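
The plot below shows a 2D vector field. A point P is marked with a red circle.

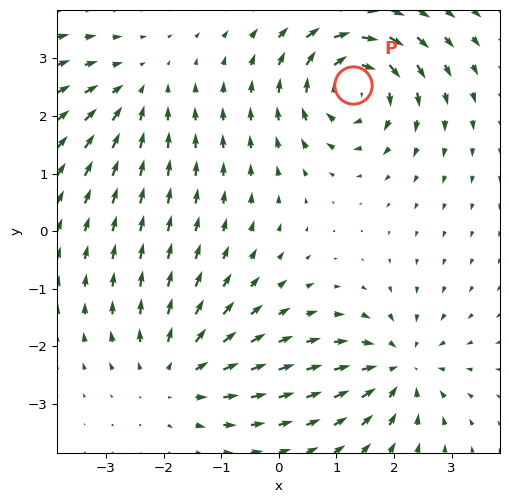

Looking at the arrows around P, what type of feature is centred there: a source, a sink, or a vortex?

vortex

At P (1.3, 2.5) the arrows circulate clockwise. Divergence ≈0, curl about -6 — near-zero divergence with nonzero curl is a vortex.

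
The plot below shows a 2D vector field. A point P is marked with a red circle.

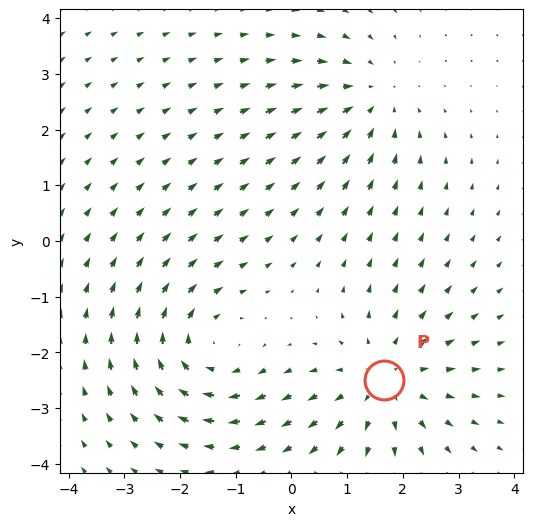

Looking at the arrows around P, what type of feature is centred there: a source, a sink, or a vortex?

At P (1.7, -2.5) the arrows spread outward. Divergence about +4, curl ≈0 — positive divergence with near-zero curl is a source.

source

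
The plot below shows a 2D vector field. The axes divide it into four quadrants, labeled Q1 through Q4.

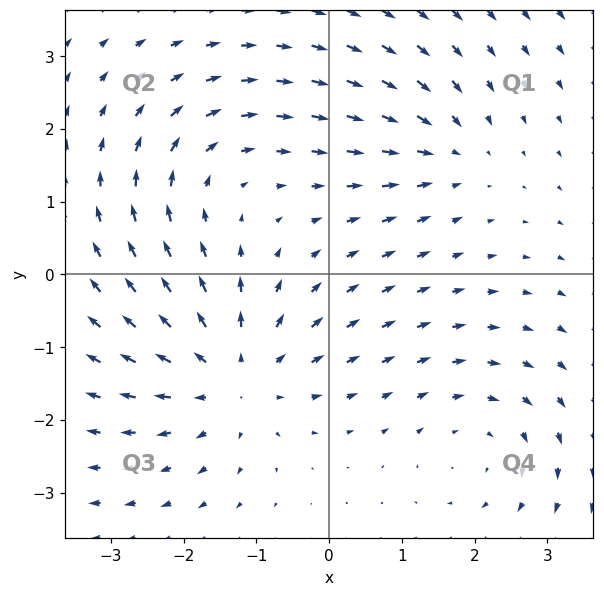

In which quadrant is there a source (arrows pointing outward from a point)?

The source sits at approximately (-1.3, -1.4), which lies in quadrant Q3. The divergence there is about +5, positive as expected for a source.

Q3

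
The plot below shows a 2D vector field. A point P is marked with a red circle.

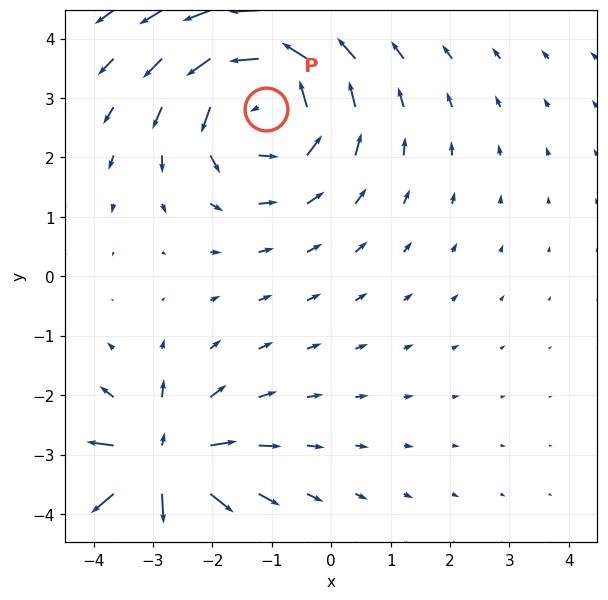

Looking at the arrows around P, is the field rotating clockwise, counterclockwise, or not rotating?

Near P at (-1.1, 2.8) the arrows circulate counterclockwise. The curl (z-component) there is about +4; positive curl means counterclockwise rotation.

counterclockwise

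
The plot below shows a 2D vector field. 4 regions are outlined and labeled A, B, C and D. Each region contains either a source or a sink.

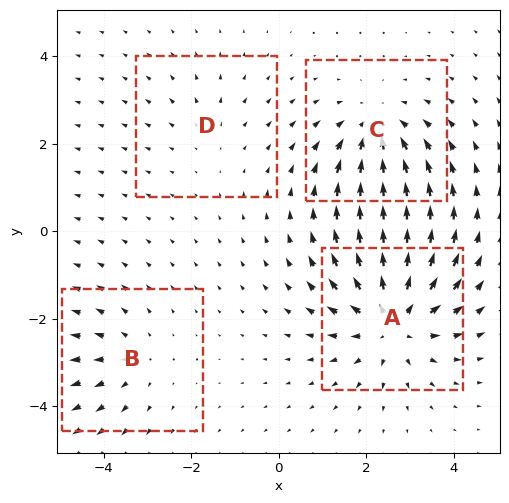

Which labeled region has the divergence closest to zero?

D

Divergence at each region's feature centre — A: about +6, B: about +3, C: about -5, D: about +2. Region D is closest to zero.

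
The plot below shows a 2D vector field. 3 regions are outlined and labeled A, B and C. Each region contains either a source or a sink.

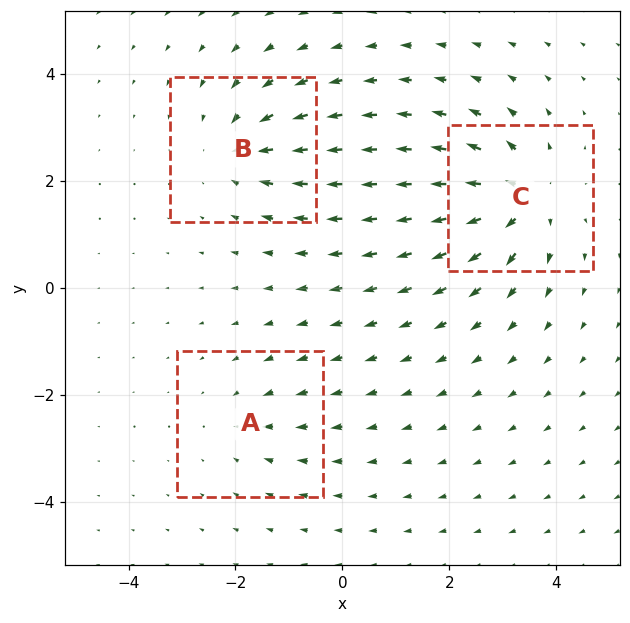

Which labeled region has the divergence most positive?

C

Divergence at each region's feature centre — A: about -2, B: about -3, C: about +5. Region C is most positive.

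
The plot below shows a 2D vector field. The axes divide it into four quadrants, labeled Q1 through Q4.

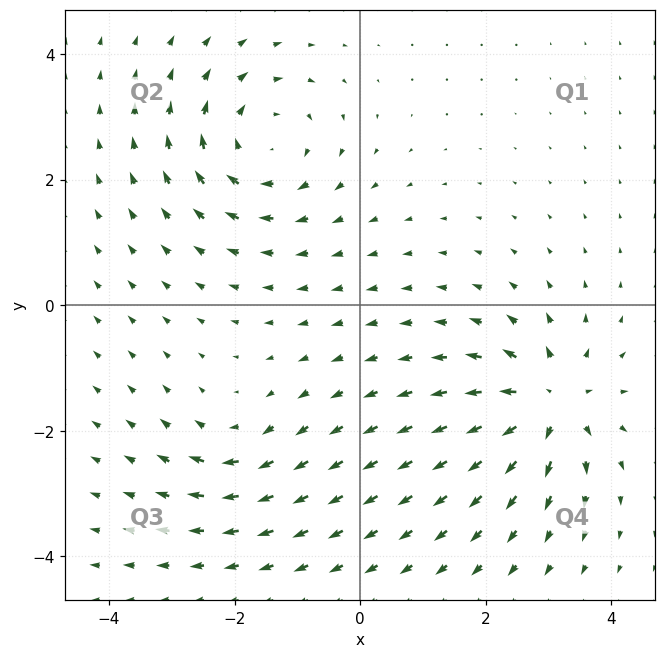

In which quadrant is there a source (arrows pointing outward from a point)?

The source sits at approximately (3.0, -1.6), which lies in quadrant Q4. The divergence there is about +6, positive as expected for a source.

Q4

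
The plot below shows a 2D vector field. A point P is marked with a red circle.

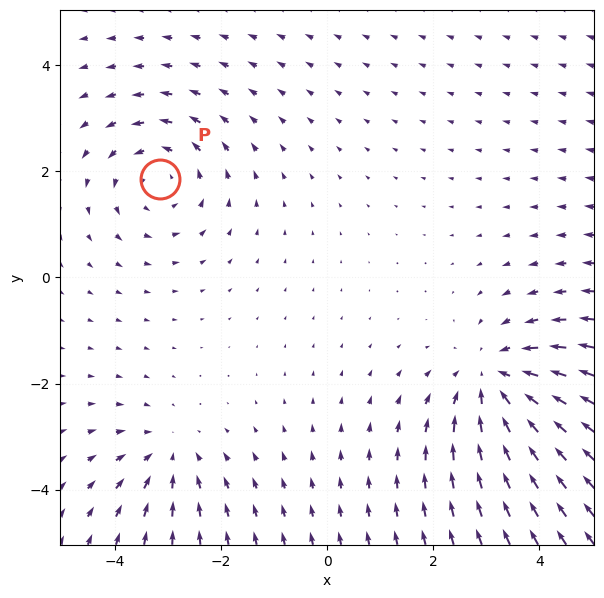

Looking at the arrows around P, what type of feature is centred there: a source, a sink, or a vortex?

At P (-3.2, 1.9) the arrows circulate counterclockwise. Divergence ≈0, curl about +3 — near-zero divergence with nonzero curl is a vortex.

vortex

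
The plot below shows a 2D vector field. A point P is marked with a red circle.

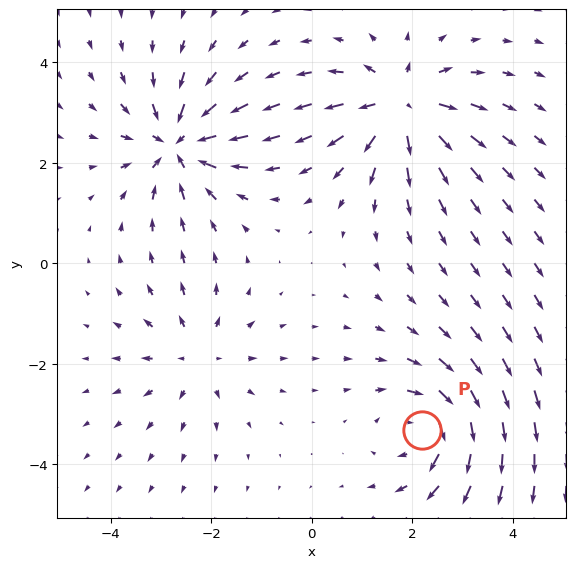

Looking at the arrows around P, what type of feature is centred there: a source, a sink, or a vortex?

At P (2.2, -3.3) the arrows circulate clockwise. Divergence ≈0, curl about -5 — near-zero divergence with nonzero curl is a vortex.

vortex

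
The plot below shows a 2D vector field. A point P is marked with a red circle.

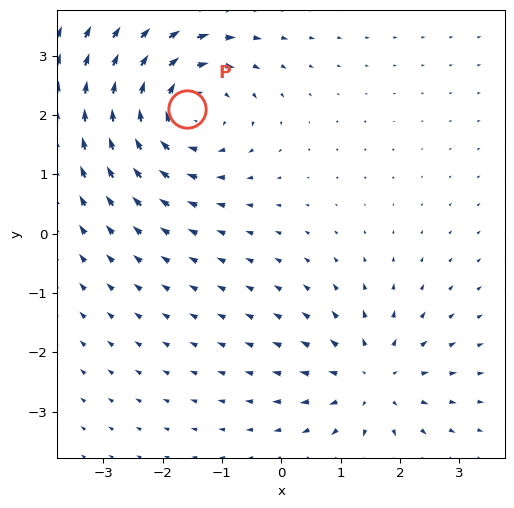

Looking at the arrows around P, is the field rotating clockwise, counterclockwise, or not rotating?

clockwise

Near P at (-1.6, 2.1) the arrows circulate clockwise. The curl (z-component) there is about -4; negative curl means clockwise rotation.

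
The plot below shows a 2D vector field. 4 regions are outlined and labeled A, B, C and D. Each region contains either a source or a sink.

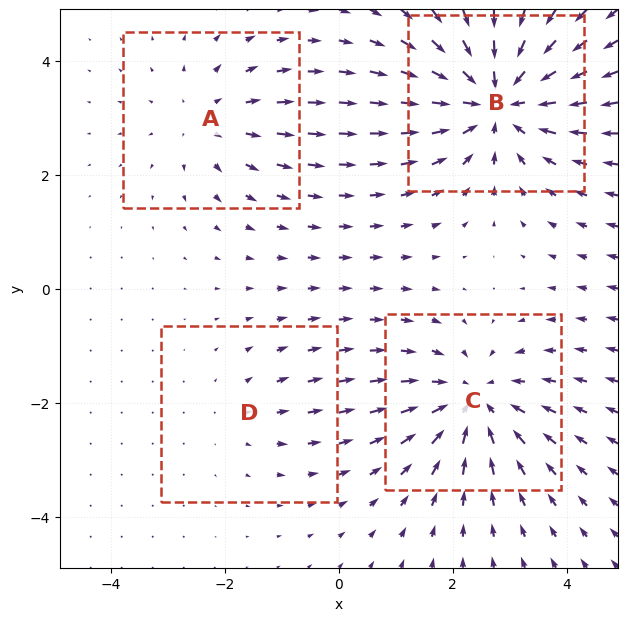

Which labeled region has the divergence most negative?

Divergence at each region's feature centre — A: about +3, B: about -6, C: about -5, D: about +2. Region B is most negative.

B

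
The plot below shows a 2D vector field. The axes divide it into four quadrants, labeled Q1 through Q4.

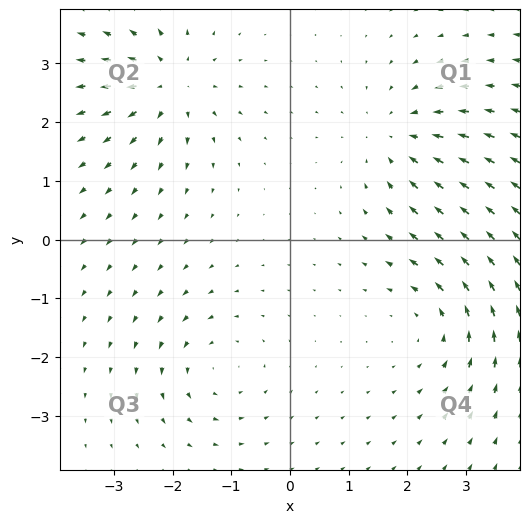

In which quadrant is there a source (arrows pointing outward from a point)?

The source sits at approximately (-2.1, 2.6), which lies in quadrant Q2. The divergence there is about +5, positive as expected for a source.

Q2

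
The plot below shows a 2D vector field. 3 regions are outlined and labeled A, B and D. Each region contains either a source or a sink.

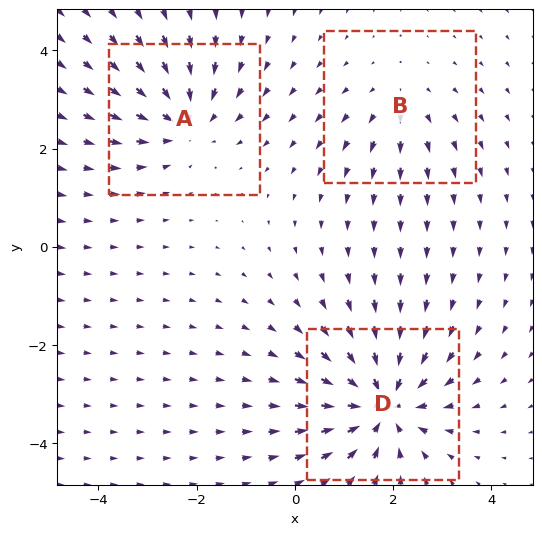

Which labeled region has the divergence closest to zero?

Divergence at each region's feature centre — A: about -3, B: about +2, D: about -5. Region B is closest to zero.

B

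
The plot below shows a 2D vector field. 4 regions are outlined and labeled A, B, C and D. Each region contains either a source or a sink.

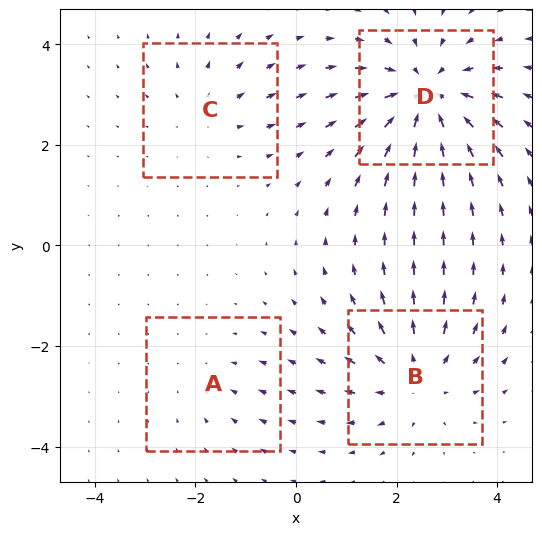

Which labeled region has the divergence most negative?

Divergence at each region's feature centre — A: about -2, B: about +5, C: about +3, D: about -7. Region D is most negative.

D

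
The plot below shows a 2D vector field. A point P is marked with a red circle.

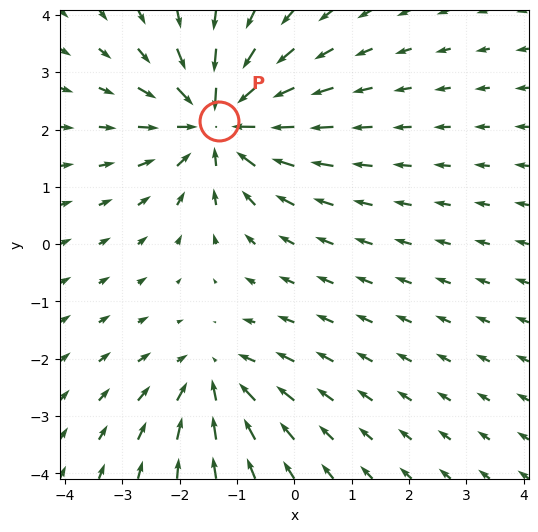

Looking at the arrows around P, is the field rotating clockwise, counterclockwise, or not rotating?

not rotating

Near P at (-1.3, 2.1) the arrows show no circulation. The curl there is ≈0.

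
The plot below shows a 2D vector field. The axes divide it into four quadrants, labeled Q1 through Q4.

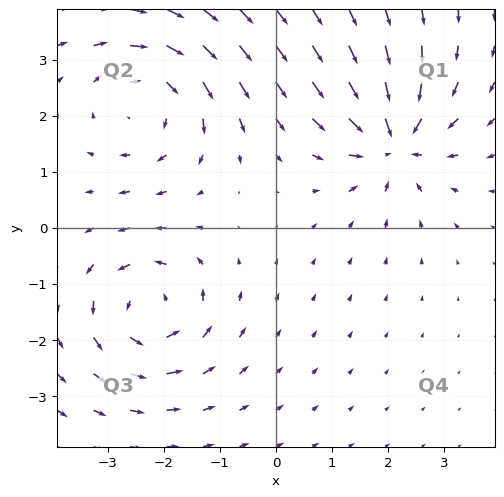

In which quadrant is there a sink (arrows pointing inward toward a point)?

The sink sits at approximately (2.1, 1.5), which lies in quadrant Q1. The divergence there is about -4, negative as expected for a sink.

Q1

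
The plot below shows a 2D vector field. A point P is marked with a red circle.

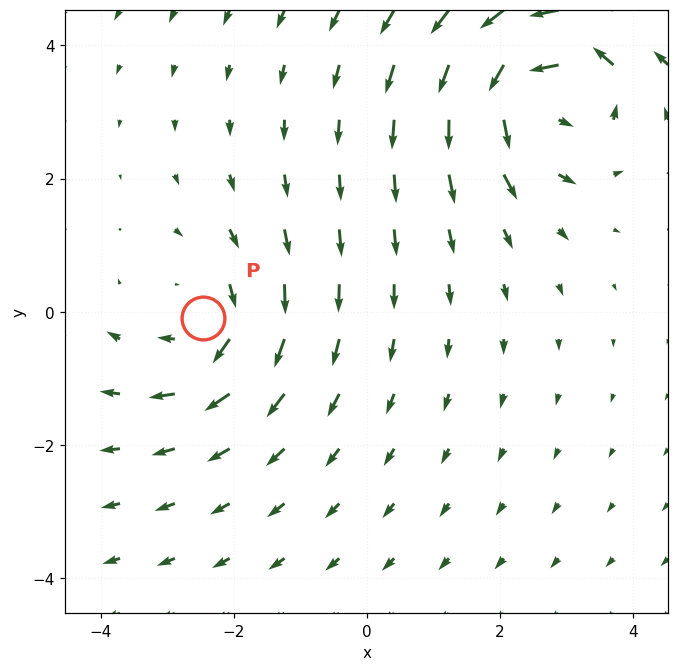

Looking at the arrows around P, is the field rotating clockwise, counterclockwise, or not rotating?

clockwise

Near P at (-2.5, -0.1) the arrows circulate clockwise. The curl (z-component) there is about -3; negative curl means clockwise rotation.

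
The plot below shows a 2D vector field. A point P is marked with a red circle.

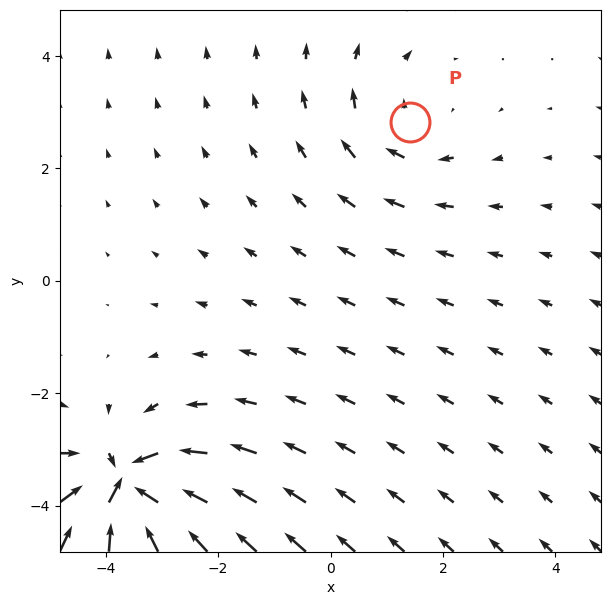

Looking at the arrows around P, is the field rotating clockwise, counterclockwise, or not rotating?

Near P at (1.4, 2.8) the arrows circulate clockwise. The curl (z-component) there is about -2; negative curl means clockwise rotation.

clockwise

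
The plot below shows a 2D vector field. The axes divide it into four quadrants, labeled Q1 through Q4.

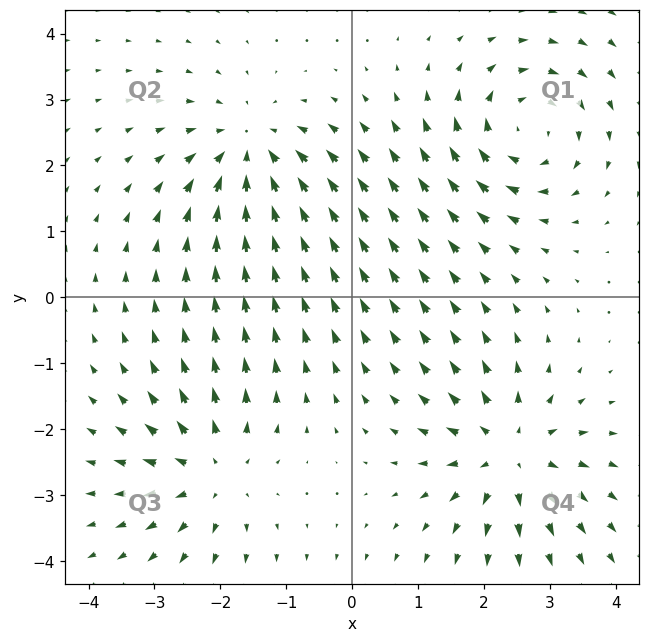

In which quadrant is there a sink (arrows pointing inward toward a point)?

Q2

The sink sits at approximately (-1.5, 2.2), which lies in quadrant Q2. The divergence there is about -5, negative as expected for a sink.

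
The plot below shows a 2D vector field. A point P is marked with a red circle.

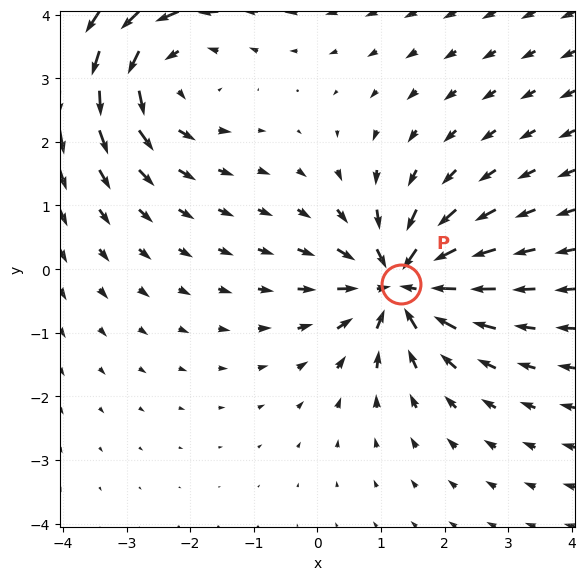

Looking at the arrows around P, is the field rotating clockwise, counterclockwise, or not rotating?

Near P at (1.3, -0.2) the arrows show no circulation. The curl there is ≈0.

not rotating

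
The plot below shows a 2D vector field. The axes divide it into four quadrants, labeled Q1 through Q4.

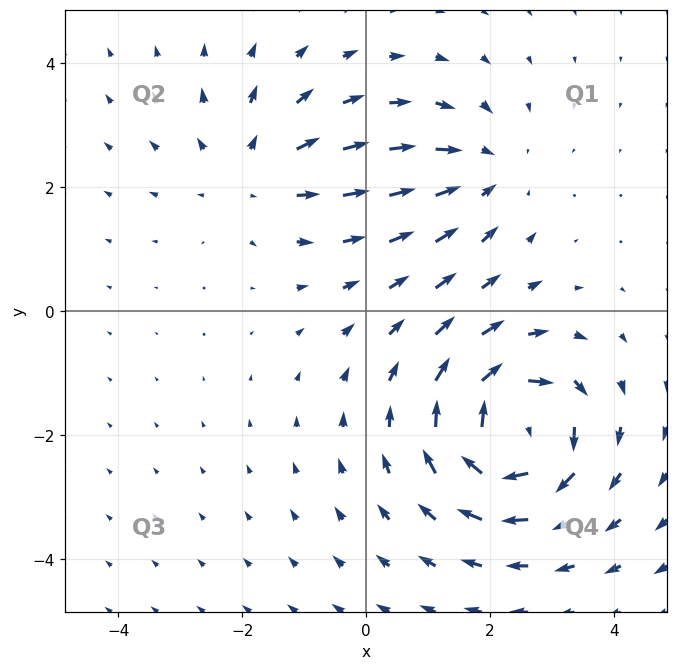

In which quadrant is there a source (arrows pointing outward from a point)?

Q2

The source sits at approximately (-1.8, 2.2), which lies in quadrant Q2. The divergence there is about +3, positive as expected for a source.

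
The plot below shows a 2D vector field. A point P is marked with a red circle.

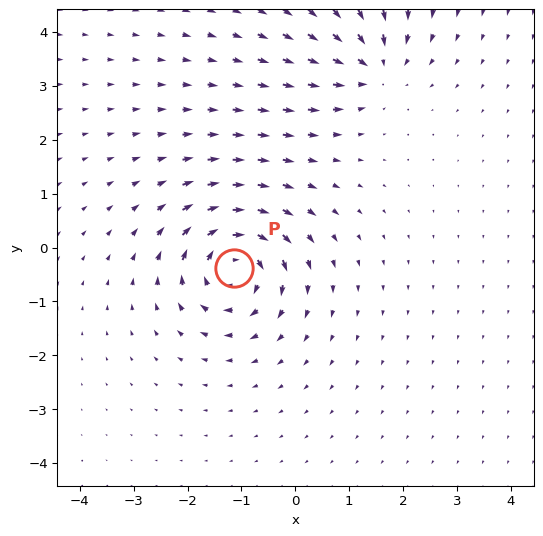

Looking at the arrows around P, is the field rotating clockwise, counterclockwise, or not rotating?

clockwise

Near P at (-1.1, -0.4) the arrows circulate clockwise. The curl (z-component) there is about -7; negative curl means clockwise rotation.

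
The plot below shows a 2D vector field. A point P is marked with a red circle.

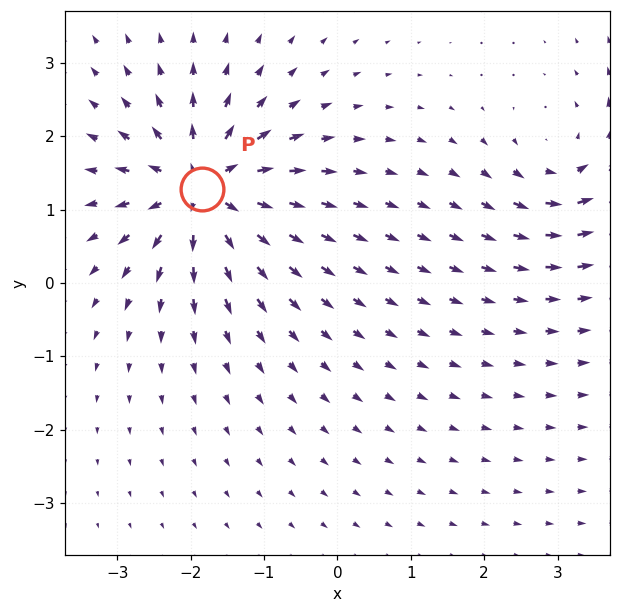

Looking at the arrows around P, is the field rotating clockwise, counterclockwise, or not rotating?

Near P at (-1.8, 1.3) the arrows show no circulation. The curl there is ≈0.

not rotating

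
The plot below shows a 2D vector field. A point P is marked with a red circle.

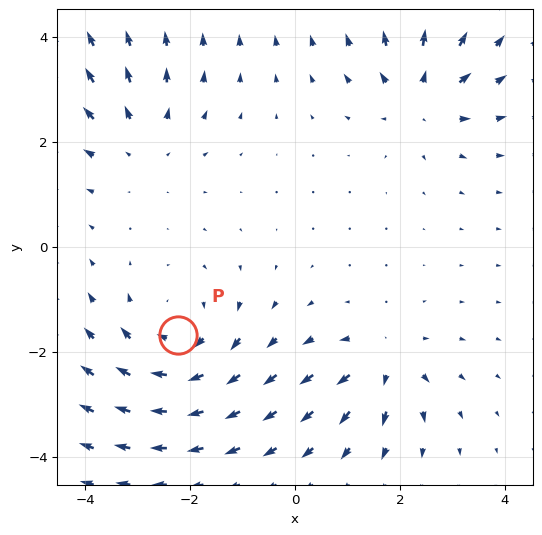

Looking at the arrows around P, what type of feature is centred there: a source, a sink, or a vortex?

vortex

At P (-2.2, -1.7) the arrows circulate clockwise. Divergence ≈0, curl about -4 — near-zero divergence with nonzero curl is a vortex.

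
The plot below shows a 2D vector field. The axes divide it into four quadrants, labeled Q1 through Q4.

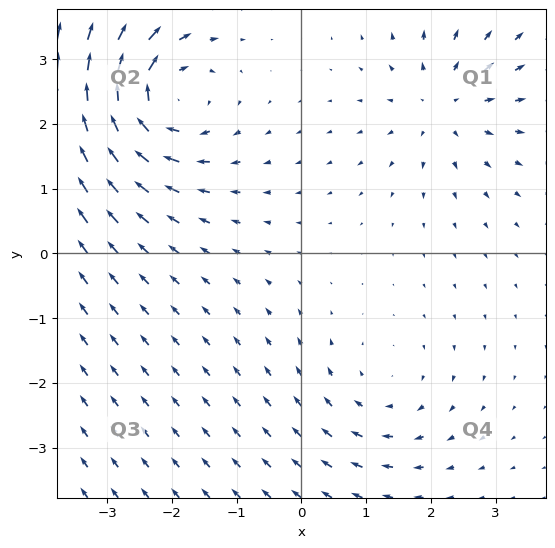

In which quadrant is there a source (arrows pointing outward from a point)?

Q1

The source sits at approximately (2.2, 2.3), which lies in quadrant Q1. The divergence there is about +3, positive as expected for a source.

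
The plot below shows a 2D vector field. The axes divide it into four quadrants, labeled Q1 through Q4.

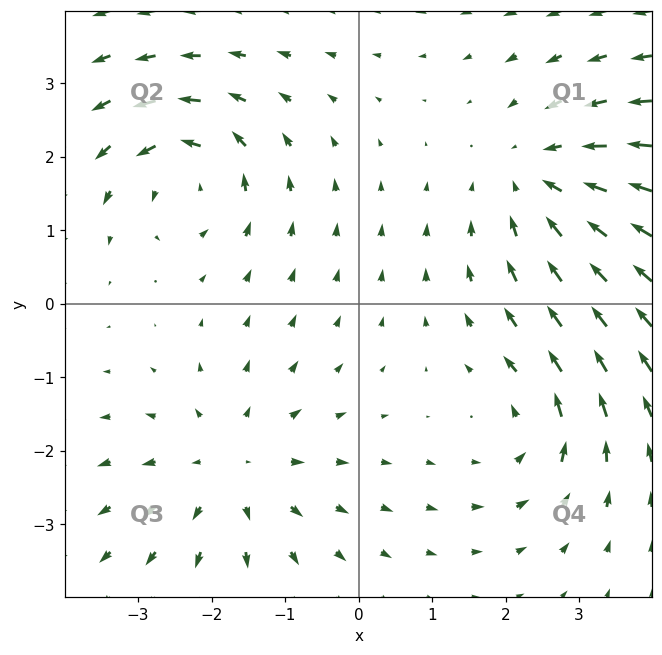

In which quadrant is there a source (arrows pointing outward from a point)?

Q3

The source sits at approximately (-1.7, -2.2), which lies in quadrant Q3. The divergence there is about +3, positive as expected for a source.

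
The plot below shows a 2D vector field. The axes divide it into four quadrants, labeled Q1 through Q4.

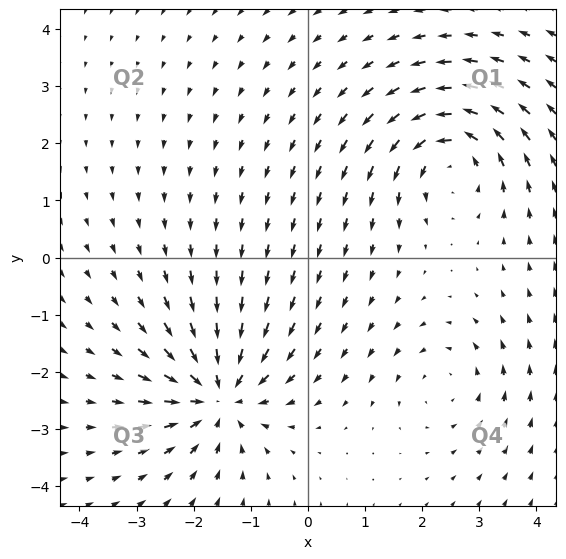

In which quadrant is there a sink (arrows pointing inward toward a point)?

The sink sits at approximately (-1.6, -2.4), which lies in quadrant Q3. The divergence there is about -5, negative as expected for a sink.

Q3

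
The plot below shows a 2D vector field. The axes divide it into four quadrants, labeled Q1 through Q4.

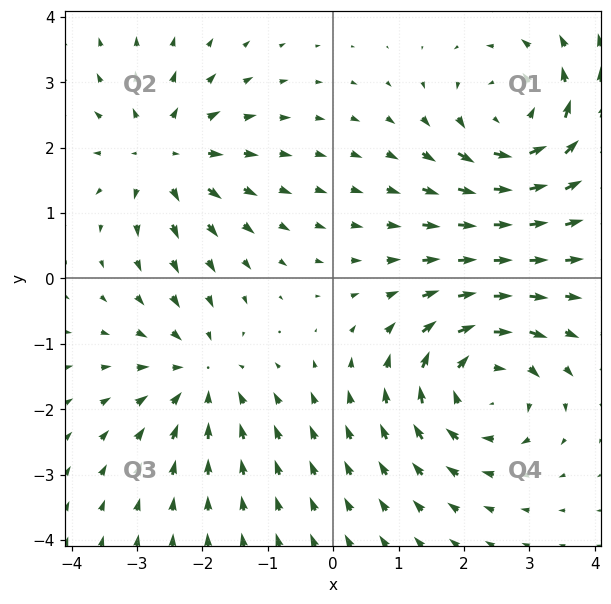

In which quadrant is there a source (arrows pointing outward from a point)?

The source sits at approximately (-2.6, 1.9), which lies in quadrant Q2. The divergence there is about +4, positive as expected for a source.

Q2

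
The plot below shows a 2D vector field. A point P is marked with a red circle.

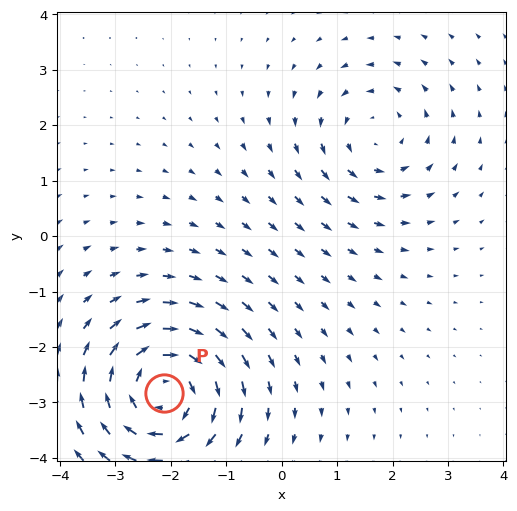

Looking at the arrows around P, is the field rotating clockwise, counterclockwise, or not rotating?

clockwise

Near P at (-2.1, -2.8) the arrows circulate clockwise. The curl (z-component) there is about -5; negative curl means clockwise rotation.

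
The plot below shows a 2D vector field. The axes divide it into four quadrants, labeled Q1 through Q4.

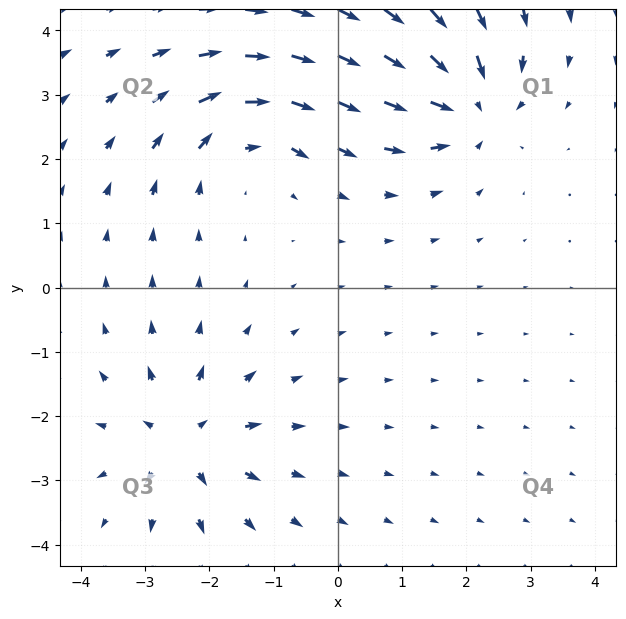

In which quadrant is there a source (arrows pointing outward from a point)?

Q3

The source sits at approximately (-2.4, -2.4), which lies in quadrant Q3. The divergence there is about +4, positive as expected for a source.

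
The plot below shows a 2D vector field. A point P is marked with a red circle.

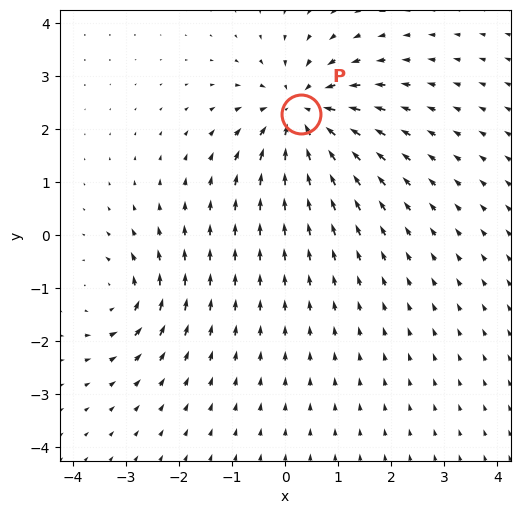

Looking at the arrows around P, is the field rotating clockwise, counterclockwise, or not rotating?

not rotating

Near P at (0.3, 2.3) the arrows show no circulation. The curl there is ≈0.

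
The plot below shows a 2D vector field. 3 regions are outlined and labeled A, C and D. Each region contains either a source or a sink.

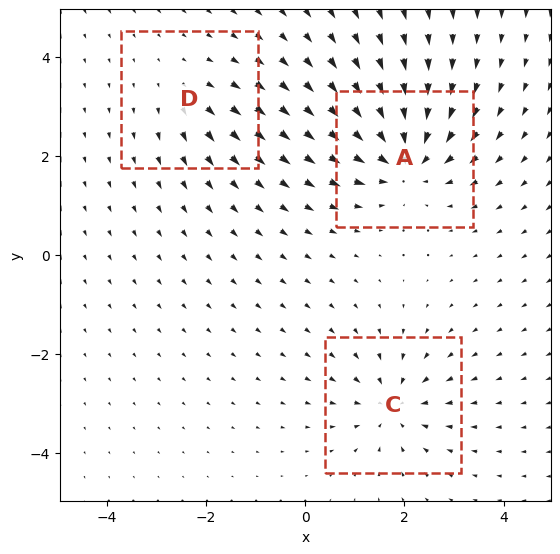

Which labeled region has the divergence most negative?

A

Divergence at each region's feature centre — A: about -6, C: about -4, D: about +2. Region A is most negative.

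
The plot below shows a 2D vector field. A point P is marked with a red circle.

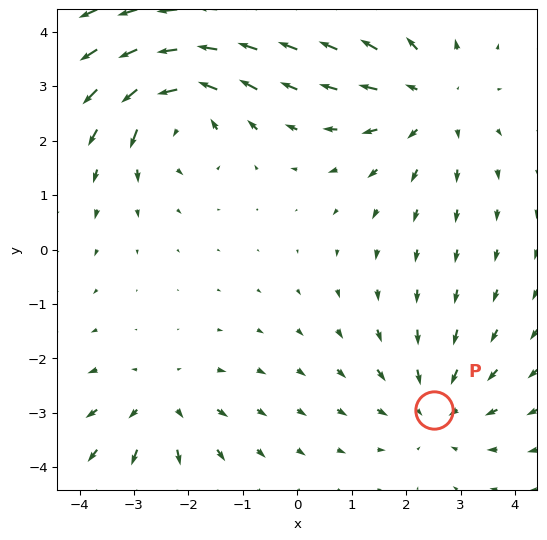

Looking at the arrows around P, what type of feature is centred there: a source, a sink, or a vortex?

sink

At P (2.5, -2.9) the arrows converge inward. Divergence about -3, curl ≈0 — negative divergence with near-zero curl is a sink.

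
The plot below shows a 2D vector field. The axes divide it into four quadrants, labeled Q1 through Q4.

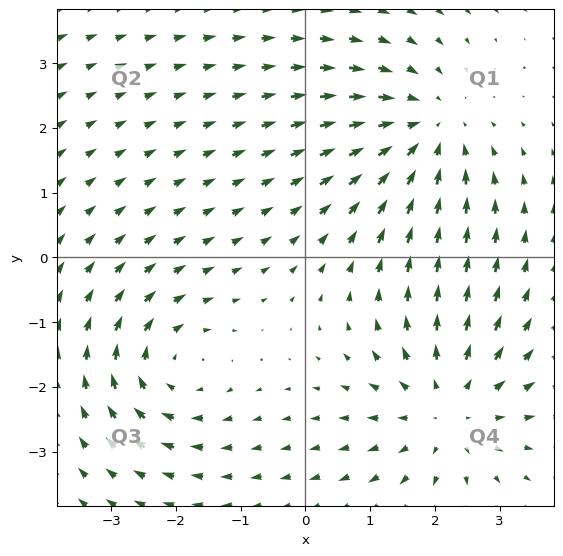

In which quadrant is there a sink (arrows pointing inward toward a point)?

The sink sits at approximately (1.9, 2.0), which lies in quadrant Q1. The divergence there is about -4, negative as expected for a sink.

Q1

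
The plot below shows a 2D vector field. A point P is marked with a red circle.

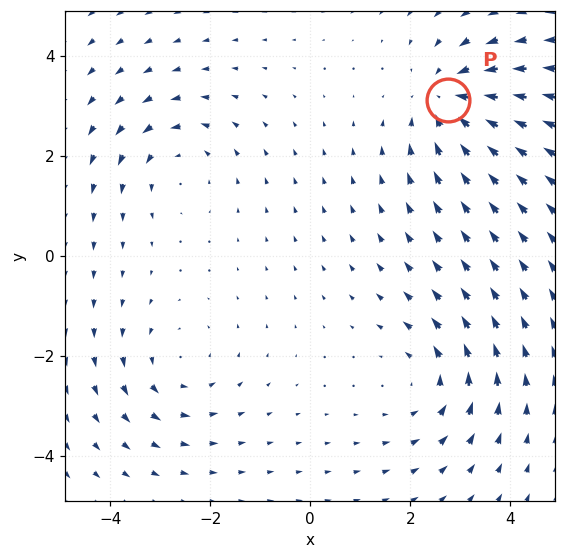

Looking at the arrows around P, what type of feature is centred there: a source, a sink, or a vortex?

At P (2.8, 3.1) the arrows converge inward. Divergence about -5, curl ≈0 — negative divergence with near-zero curl is a sink.

sink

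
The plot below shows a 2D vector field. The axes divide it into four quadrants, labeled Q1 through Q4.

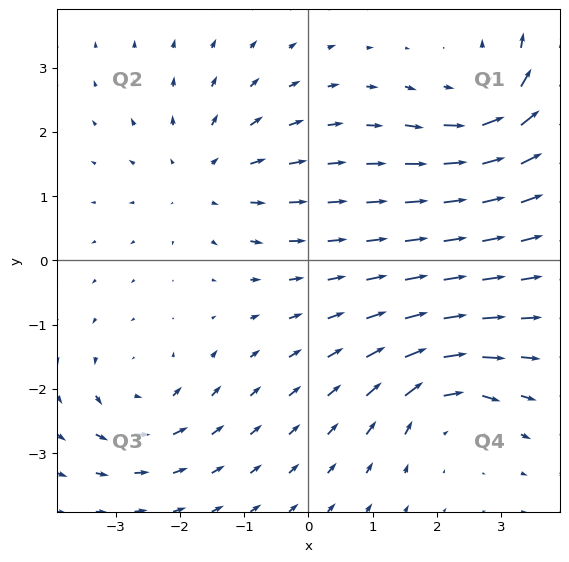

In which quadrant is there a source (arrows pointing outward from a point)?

The source sits at approximately (-1.6, 1.3), which lies in quadrant Q2. The divergence there is about +3, positive as expected for a source.

Q2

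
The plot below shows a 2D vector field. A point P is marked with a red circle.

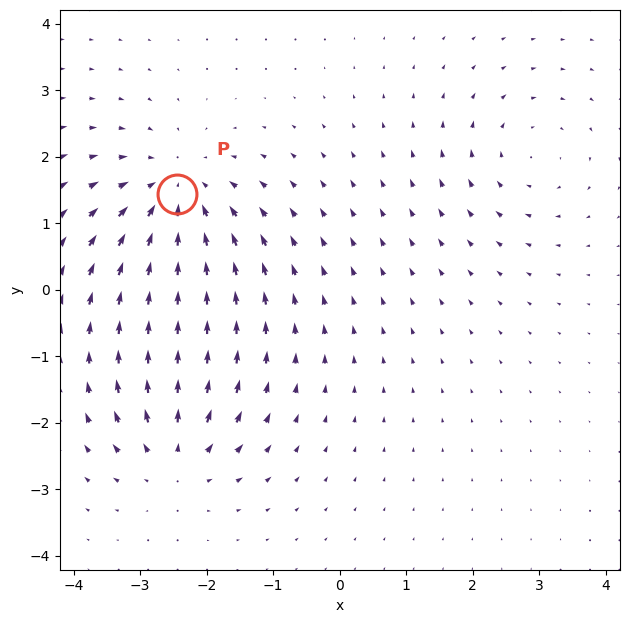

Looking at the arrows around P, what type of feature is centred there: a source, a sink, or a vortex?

At P (-2.4, 1.4) the arrows converge inward. Divergence about -4, curl ≈0 — negative divergence with near-zero curl is a sink.

sink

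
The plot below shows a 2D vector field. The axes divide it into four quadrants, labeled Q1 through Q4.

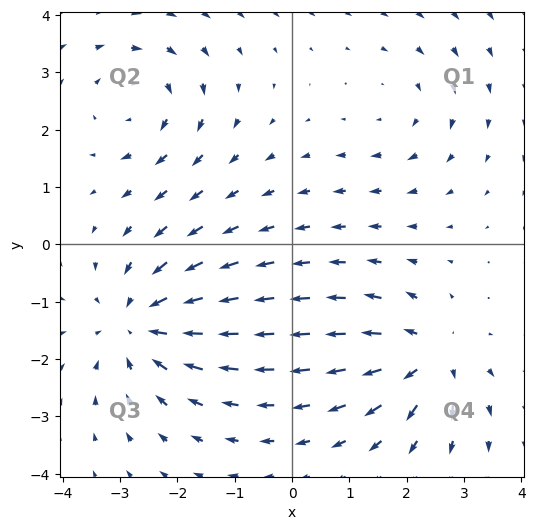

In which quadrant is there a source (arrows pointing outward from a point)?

Q4

The source sits at approximately (2.4, -2.0), which lies in quadrant Q4. The divergence there is about +5, positive as expected for a source.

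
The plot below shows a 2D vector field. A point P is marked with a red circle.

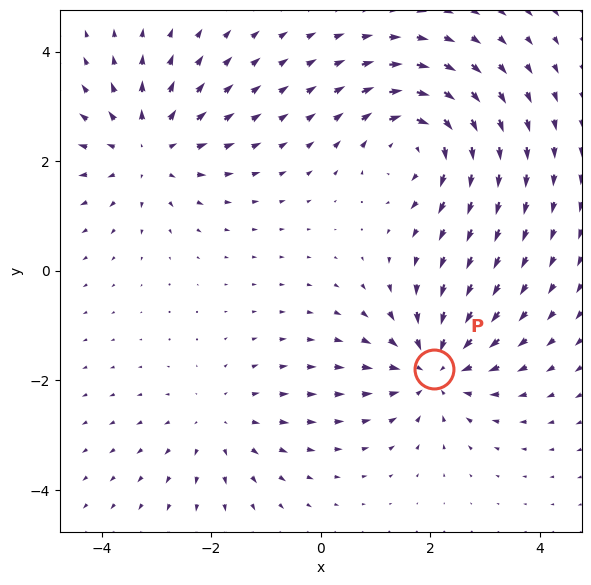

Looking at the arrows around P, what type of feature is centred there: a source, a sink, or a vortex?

At P (2.1, -1.8) the arrows converge inward. Divergence about -5, curl ≈0 — negative divergence with near-zero curl is a sink.

sink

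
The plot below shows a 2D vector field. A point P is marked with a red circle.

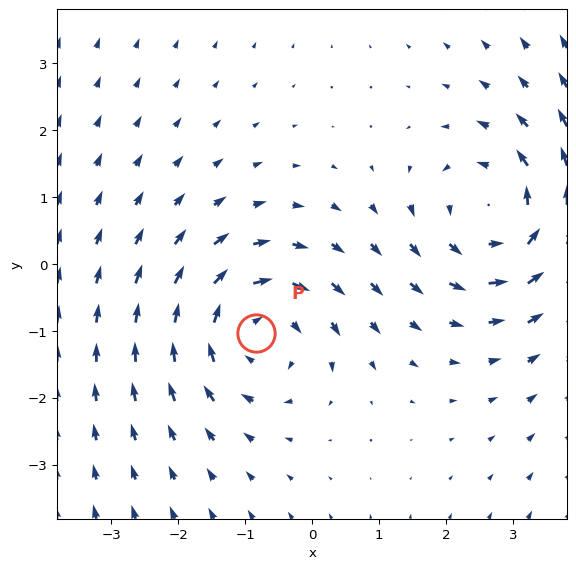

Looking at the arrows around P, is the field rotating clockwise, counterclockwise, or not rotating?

Near P at (-0.8, -1.0) the arrows circulate clockwise. The curl (z-component) there is about -3; negative curl means clockwise rotation.

clockwise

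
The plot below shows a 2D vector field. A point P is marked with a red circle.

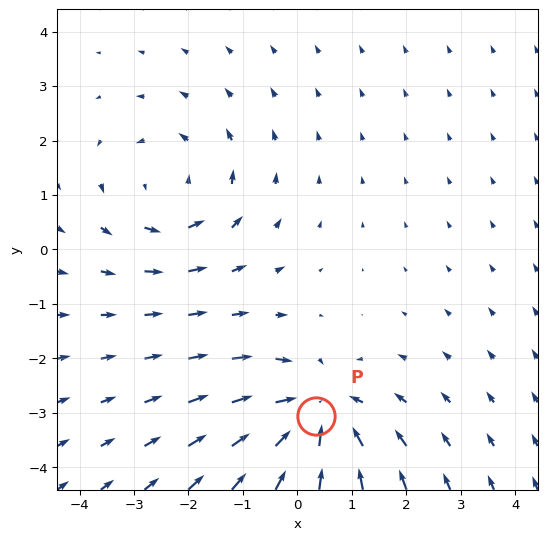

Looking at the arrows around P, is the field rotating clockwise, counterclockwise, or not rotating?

Near P at (0.3, -3.1) the arrows show no circulation. The curl there is ≈0.

not rotating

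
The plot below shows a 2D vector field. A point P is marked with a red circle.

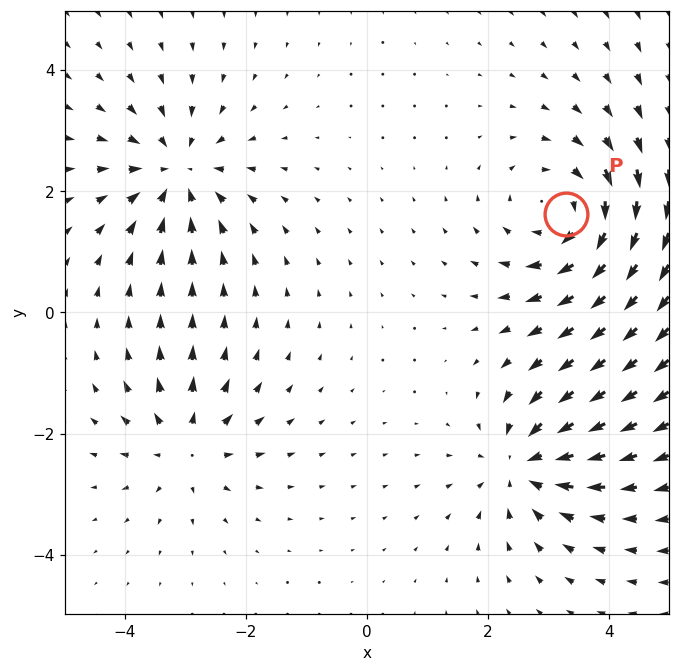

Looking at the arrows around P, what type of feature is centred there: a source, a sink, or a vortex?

vortex

At P (3.3, 1.6) the arrows circulate clockwise. Divergence ≈0, curl about -4 — near-zero divergence with nonzero curl is a vortex.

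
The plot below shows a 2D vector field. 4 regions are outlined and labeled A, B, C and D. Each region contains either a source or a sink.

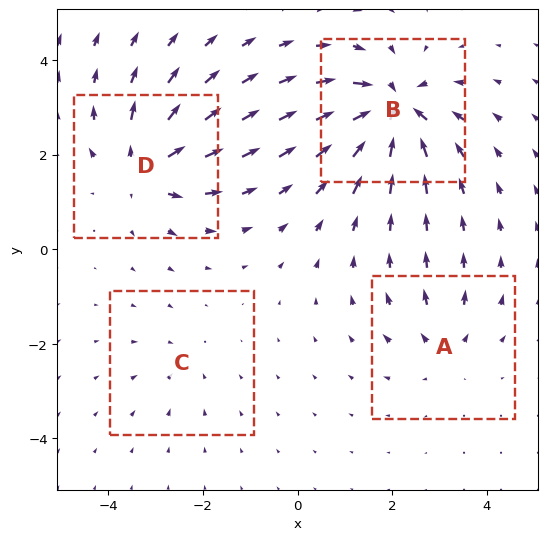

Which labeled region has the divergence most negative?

B

Divergence at each region's feature centre — A: about +4, B: about -9, C: about -2, D: about +6. Region B is most negative.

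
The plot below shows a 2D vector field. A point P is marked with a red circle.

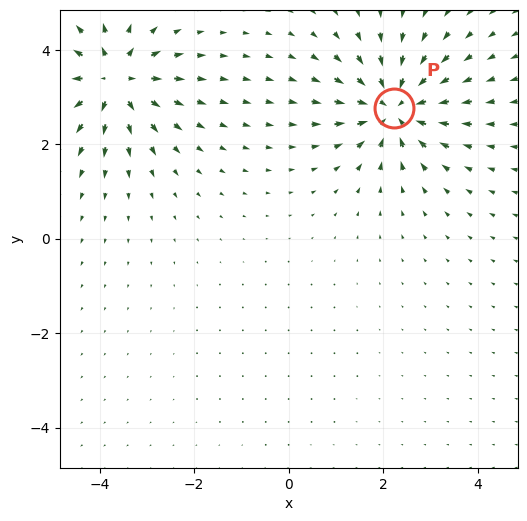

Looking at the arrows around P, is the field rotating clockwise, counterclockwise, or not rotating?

Near P at (2.2, 2.8) the arrows show no circulation. The curl there is ≈0.

not rotating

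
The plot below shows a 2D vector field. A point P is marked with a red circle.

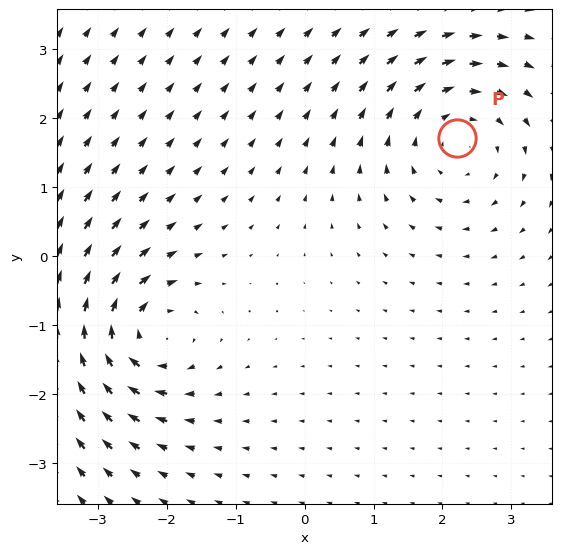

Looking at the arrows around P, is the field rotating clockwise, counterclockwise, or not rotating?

clockwise

Near P at (2.2, 1.7) the arrows circulate clockwise. The curl (z-component) there is about -4; negative curl means clockwise rotation.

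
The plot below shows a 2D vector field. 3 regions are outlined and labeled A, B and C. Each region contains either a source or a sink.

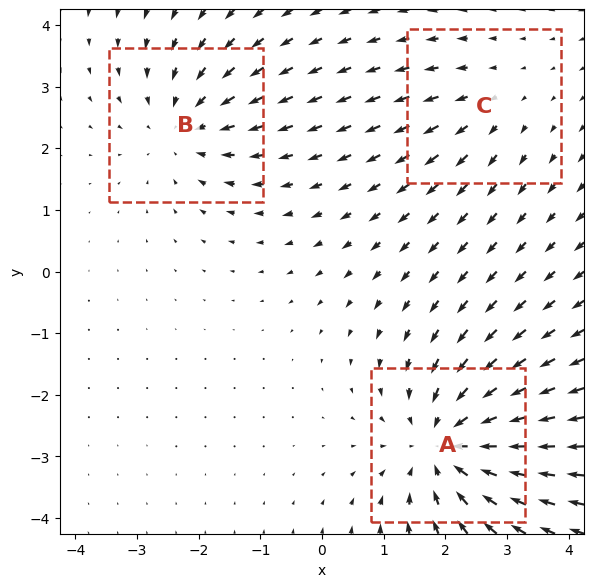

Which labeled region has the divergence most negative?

A

Divergence at each region's feature centre — A: about -4, B: about -3, C: about +2. Region A is most negative.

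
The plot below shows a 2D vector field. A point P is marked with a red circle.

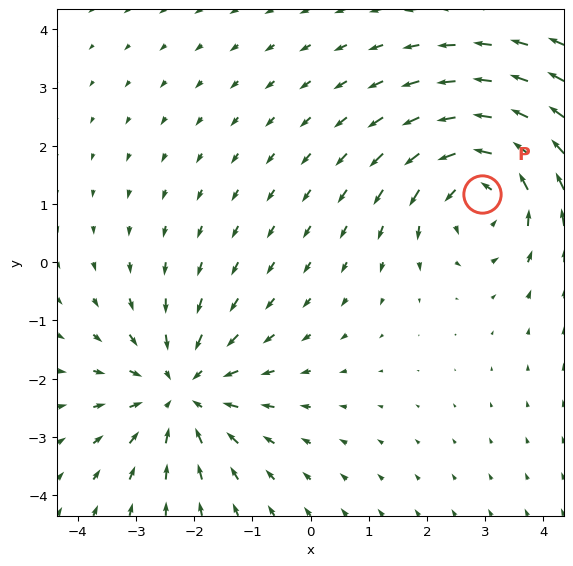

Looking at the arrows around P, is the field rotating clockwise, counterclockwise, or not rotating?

counterclockwise

Near P at (2.9, 1.2) the arrows circulate counterclockwise. The curl (z-component) there is about +4; positive curl means counterclockwise rotation.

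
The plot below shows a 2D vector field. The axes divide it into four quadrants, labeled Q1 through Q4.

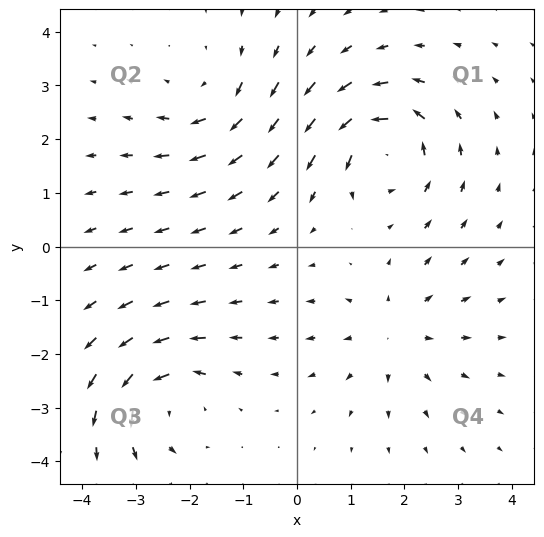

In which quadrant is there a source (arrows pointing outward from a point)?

Q4

The source sits at approximately (1.8, -1.6), which lies in quadrant Q4. The divergence there is about +3, positive as expected for a source.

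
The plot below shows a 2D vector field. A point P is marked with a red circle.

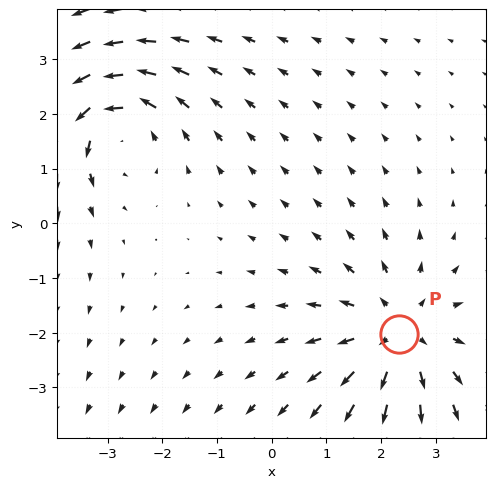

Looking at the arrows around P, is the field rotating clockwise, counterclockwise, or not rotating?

Near P at (2.3, -2.0) the arrows show no circulation. The curl there is ≈0.

not rotating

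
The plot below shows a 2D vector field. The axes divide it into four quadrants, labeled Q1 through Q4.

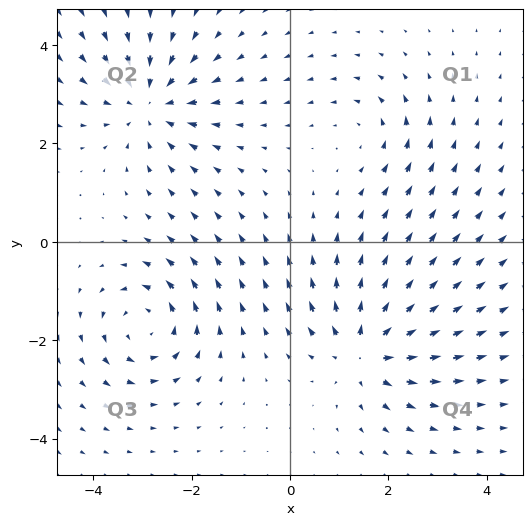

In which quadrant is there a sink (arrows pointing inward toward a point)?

Q2

The sink sits at approximately (-2.9, 2.8), which lies in quadrant Q2. The divergence there is about -5, negative as expected for a sink.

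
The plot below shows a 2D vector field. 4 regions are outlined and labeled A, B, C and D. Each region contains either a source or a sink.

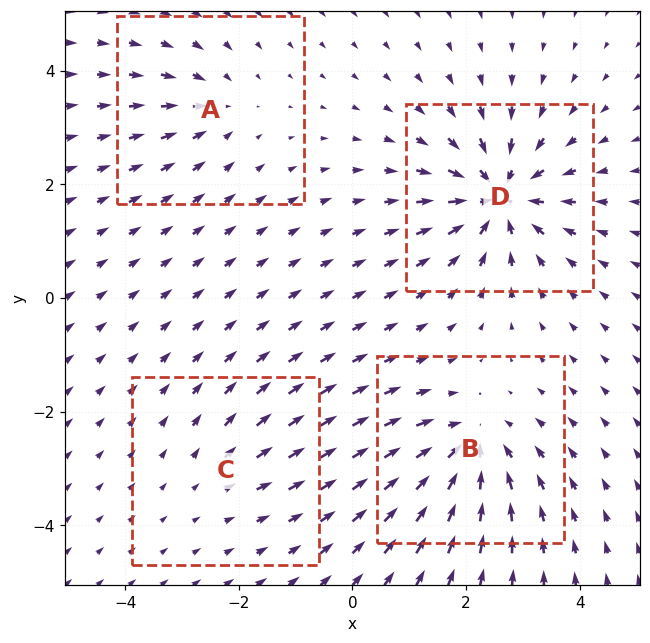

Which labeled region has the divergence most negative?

Divergence at each region's feature centre — A: about -4, B: about -6, C: about +2, D: about -8. Region D is most negative.

D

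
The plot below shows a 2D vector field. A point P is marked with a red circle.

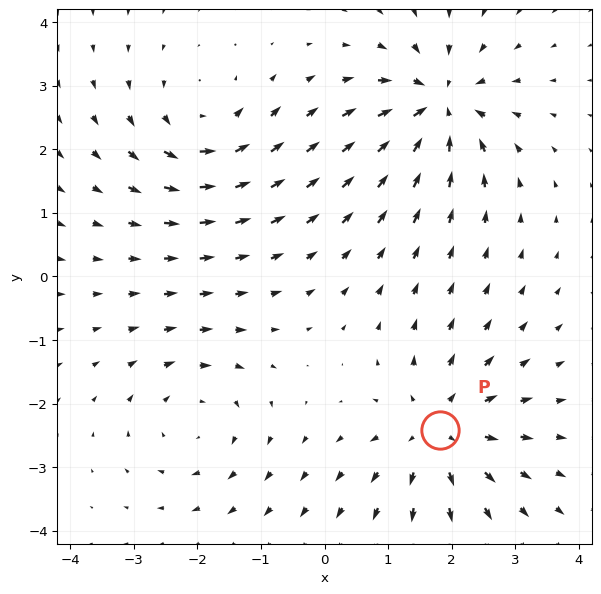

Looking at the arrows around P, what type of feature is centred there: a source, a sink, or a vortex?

At P (1.8, -2.4) the arrows spread outward. Divergence about +4, curl ≈0 — positive divergence with near-zero curl is a source.

source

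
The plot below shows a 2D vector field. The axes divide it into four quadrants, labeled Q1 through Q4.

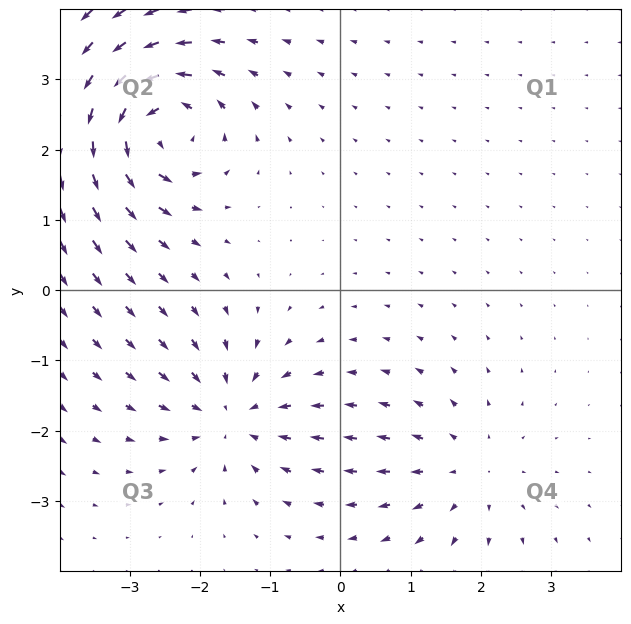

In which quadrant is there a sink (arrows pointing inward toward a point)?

The sink sits at approximately (-1.5, -1.8), which lies in quadrant Q3. The divergence there is about -4, negative as expected for a sink.

Q3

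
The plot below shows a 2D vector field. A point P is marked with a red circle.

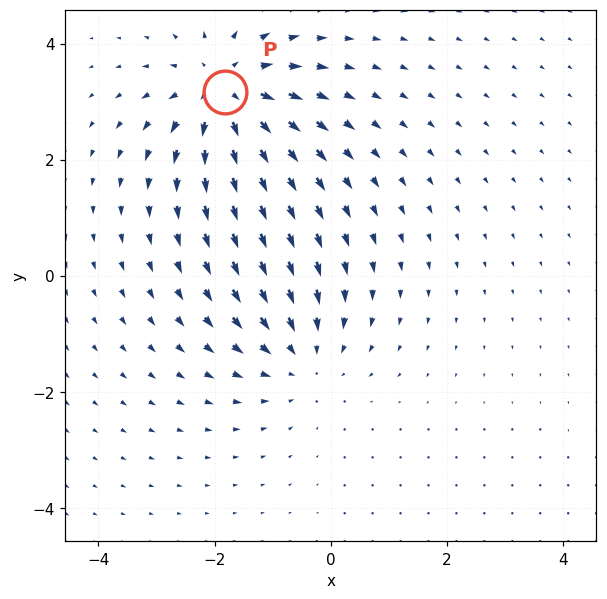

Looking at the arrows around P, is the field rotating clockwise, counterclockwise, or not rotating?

not rotating

Near P at (-1.8, 3.2) the arrows show no circulation. The curl there is ≈0.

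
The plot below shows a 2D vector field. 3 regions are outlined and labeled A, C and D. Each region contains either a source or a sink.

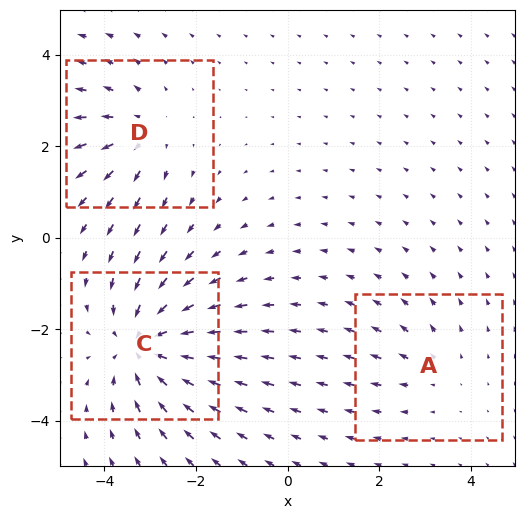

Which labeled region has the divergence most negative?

Divergence at each region's feature centre — A: about +2, C: about -4, D: about +3. Region C is most negative.

C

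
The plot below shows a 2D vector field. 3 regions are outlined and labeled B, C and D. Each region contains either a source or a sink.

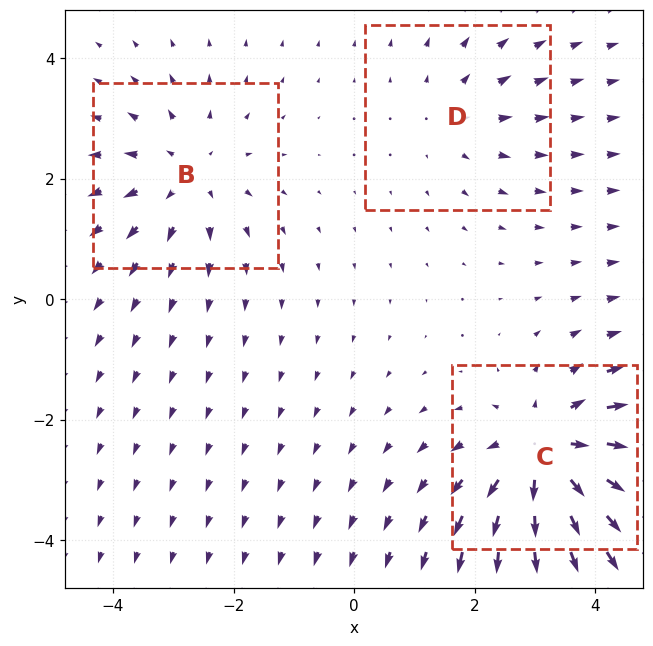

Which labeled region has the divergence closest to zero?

Divergence at each region's feature centre — B: about +3, C: about +5, D: about +2. Region D is closest to zero.

D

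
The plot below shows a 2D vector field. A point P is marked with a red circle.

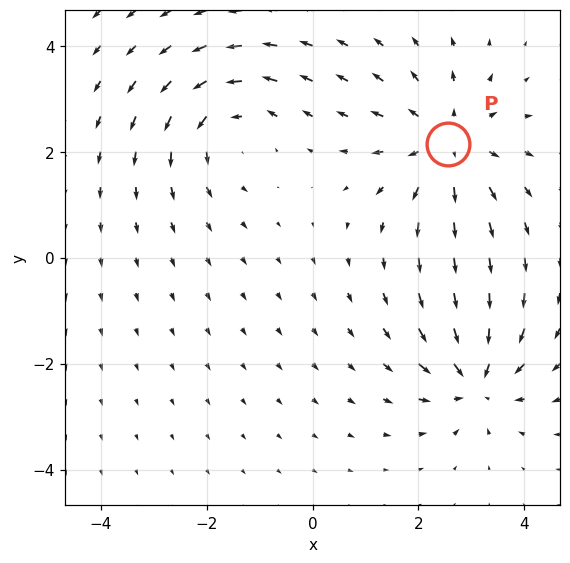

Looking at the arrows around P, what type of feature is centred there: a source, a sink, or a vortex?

source

At P (2.6, 2.1) the arrows spread outward. Divergence about +4, curl ≈0 — positive divergence with near-zero curl is a source.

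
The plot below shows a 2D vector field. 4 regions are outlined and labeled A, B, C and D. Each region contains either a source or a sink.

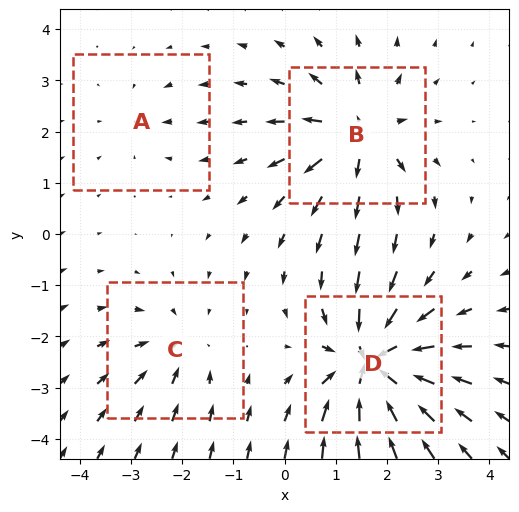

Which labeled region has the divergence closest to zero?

Divergence at each region's feature centre — A: about -2, B: about +6, C: about -4, D: about -9. Region A is closest to zero.

A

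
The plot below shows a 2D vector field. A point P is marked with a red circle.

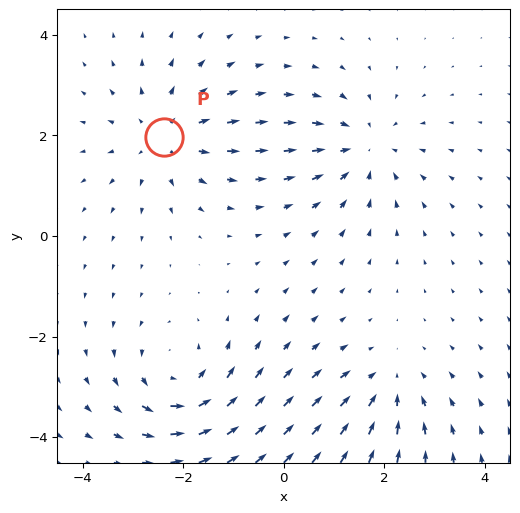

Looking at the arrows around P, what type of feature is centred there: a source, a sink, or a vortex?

source

At P (-2.4, 2.0) the arrows spread outward. Divergence about +4, curl ≈0 — positive divergence with near-zero curl is a source.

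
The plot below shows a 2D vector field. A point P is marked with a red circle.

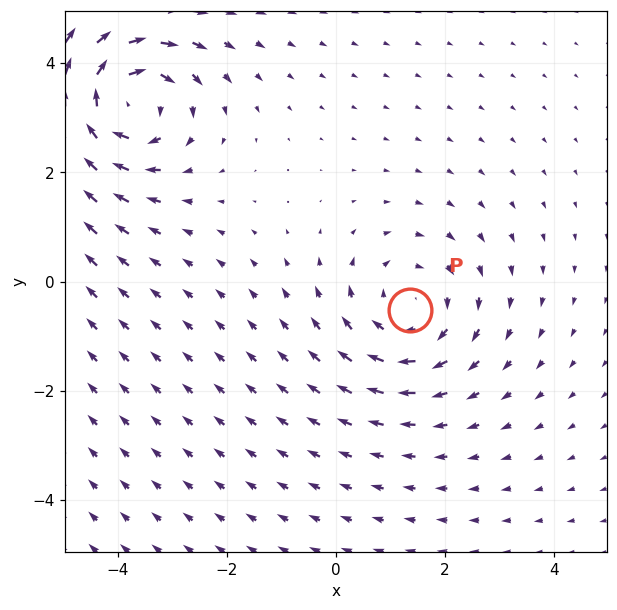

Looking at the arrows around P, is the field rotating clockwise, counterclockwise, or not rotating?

Near P at (1.4, -0.5) the arrows circulate clockwise. The curl (z-component) there is about -3; negative curl means clockwise rotation.

clockwise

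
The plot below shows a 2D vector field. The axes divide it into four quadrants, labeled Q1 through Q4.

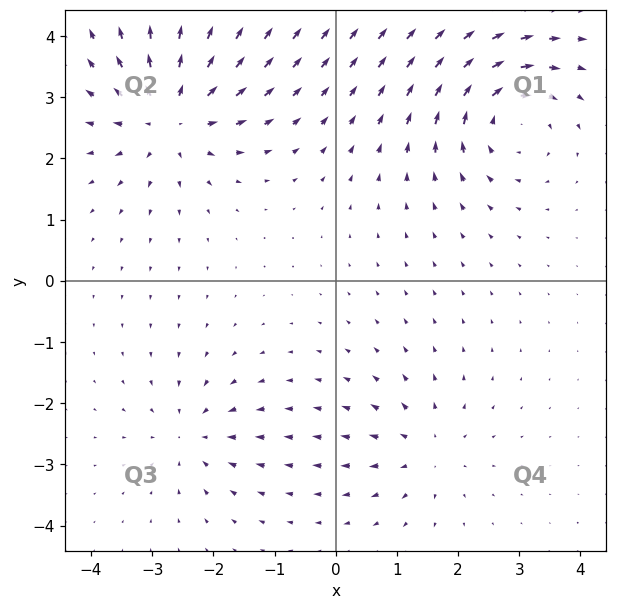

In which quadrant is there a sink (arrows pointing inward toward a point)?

The sink sits at approximately (-2.3, -2.5), which lies in quadrant Q3. The divergence there is about -4, negative as expected for a sink.

Q3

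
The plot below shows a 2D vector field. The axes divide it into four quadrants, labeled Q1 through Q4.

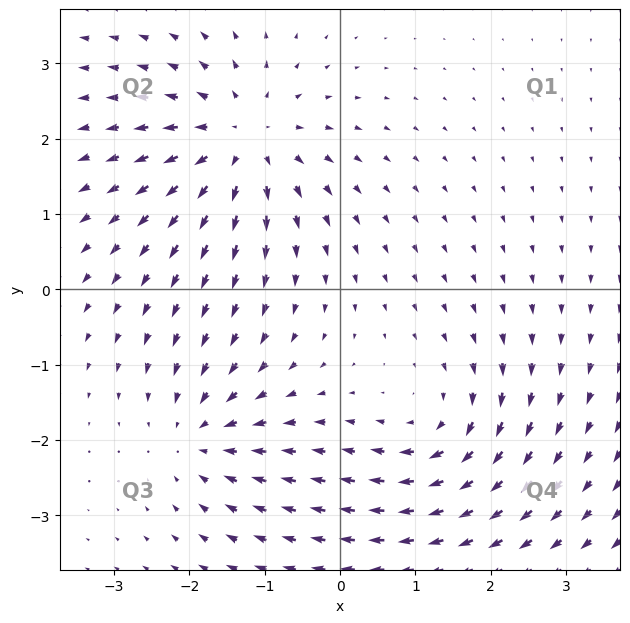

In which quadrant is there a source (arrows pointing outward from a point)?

The source sits at approximately (-1.3, 2.0), which lies in quadrant Q2. The divergence there is about +5, positive as expected for a source.

Q2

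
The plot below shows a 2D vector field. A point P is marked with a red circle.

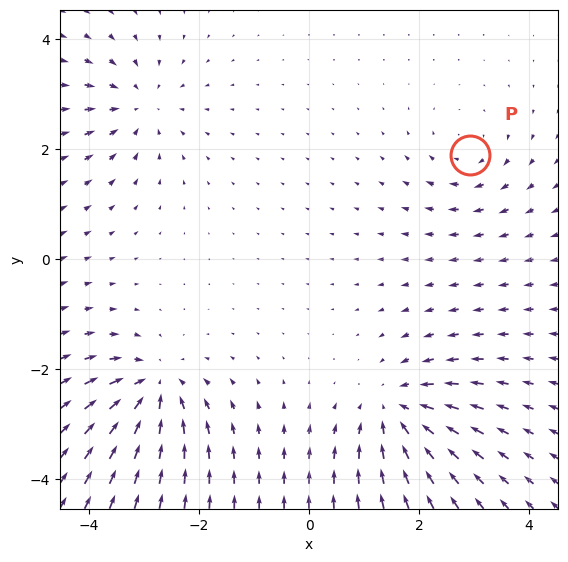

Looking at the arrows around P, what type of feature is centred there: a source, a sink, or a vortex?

At P (2.9, 1.9) the arrows circulate clockwise. Divergence ≈0, curl about -3 — near-zero divergence with nonzero curl is a vortex.

vortex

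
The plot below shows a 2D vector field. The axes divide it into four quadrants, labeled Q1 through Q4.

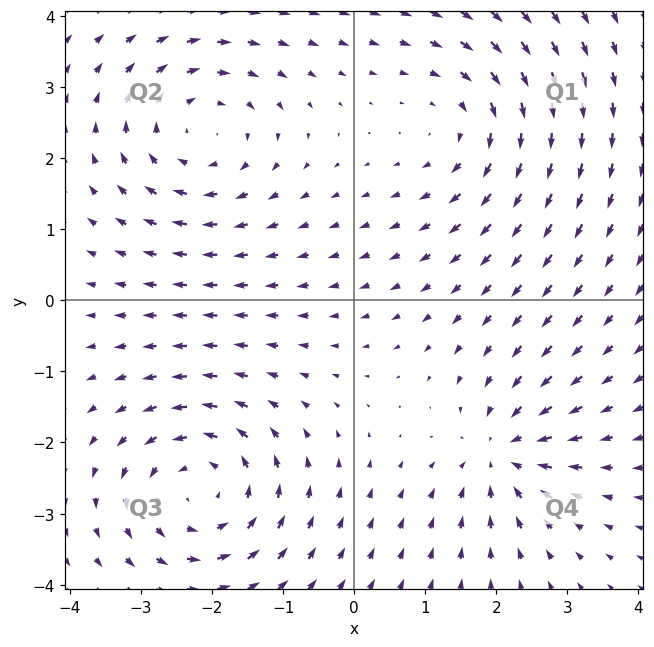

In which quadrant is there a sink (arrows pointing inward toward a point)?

The sink sits at approximately (2.1, -2.2), which lies in quadrant Q4. The divergence there is about -4, negative as expected for a sink.

Q4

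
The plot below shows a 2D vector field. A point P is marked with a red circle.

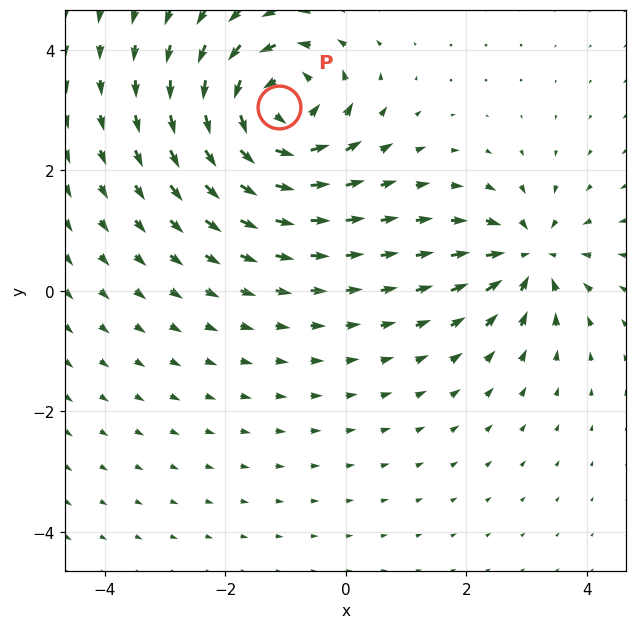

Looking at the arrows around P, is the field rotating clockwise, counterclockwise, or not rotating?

Near P at (-1.1, 3.0) the arrows circulate counterclockwise. The curl (z-component) there is about +6; positive curl means counterclockwise rotation.

counterclockwise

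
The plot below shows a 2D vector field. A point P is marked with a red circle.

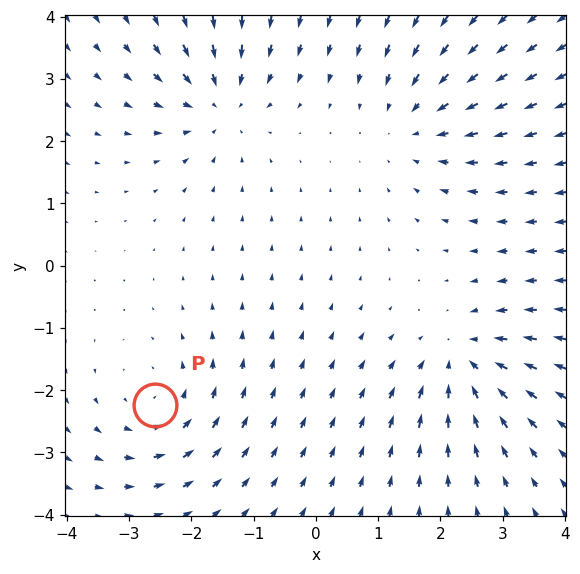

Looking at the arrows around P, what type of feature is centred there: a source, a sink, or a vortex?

vortex

At P (-2.6, -2.2) the arrows circulate counterclockwise. Divergence ≈0, curl about +4 — near-zero divergence with nonzero curl is a vortex.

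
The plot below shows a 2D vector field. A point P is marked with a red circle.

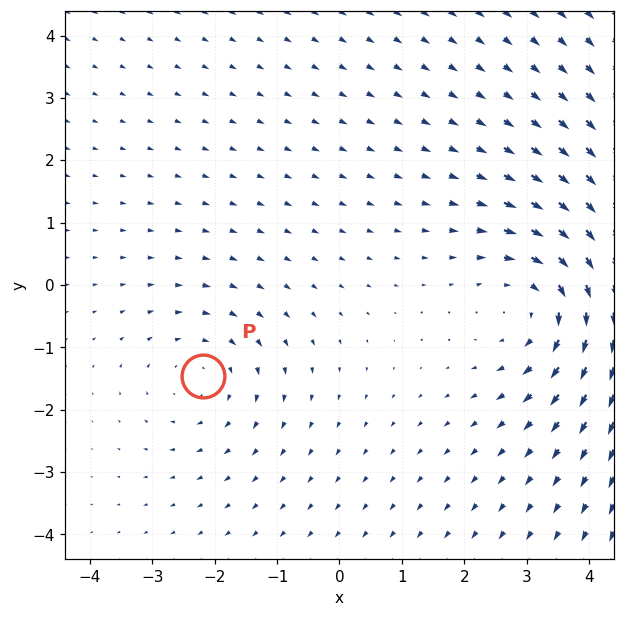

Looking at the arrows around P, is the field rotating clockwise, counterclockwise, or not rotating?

clockwise

Near P at (-2.2, -1.5) the arrows circulate clockwise. The curl (z-component) there is about -2; negative curl means clockwise rotation.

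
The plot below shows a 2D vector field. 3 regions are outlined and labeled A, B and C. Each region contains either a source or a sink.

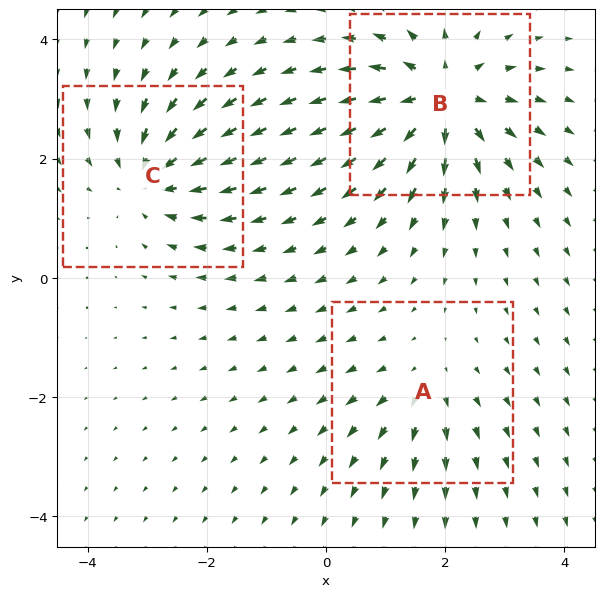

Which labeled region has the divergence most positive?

B

Divergence at each region's feature centre — A: about +2, B: about +5, C: about -4. Region B is most positive.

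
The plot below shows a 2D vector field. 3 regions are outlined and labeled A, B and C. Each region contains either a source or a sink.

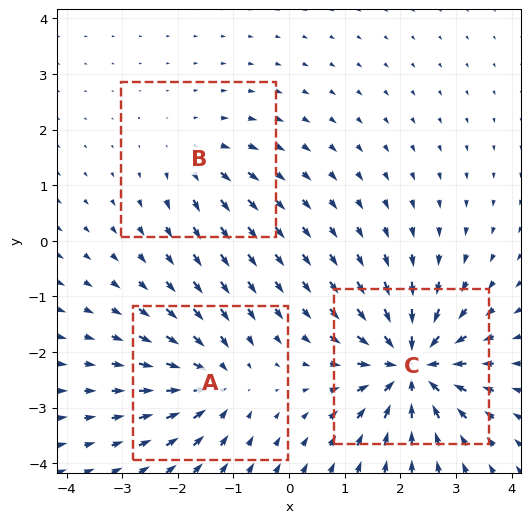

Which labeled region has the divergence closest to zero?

Divergence at each region's feature centre — A: about -4, B: about +3, C: about -7. Region B is closest to zero.

B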